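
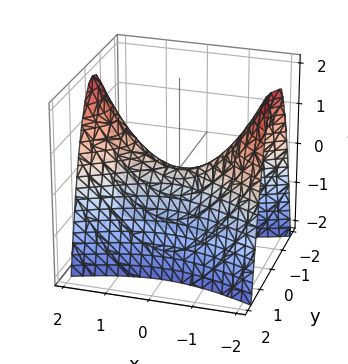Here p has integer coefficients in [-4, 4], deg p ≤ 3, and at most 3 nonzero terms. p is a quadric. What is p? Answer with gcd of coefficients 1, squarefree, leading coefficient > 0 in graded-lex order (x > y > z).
x^2 - 3*y^2 - 2*z

(a) Degree: a hyperbolic paraboloid; a quadric, so deg p = 2.
(b) Symmetries: mirror symmetry y ↦ −y ⇒ only even powers of y; the x ↦ −x reflection is a symmetry, so x appears only in even powers.
(c) Reading off the gridlines: one x-axis crossing is at x = 0; it crosses the y-axis at the gridline y = 0; it meets the z-axis at z = 0 (among the integer gridlines).
(d) These observations pin down the coefficients.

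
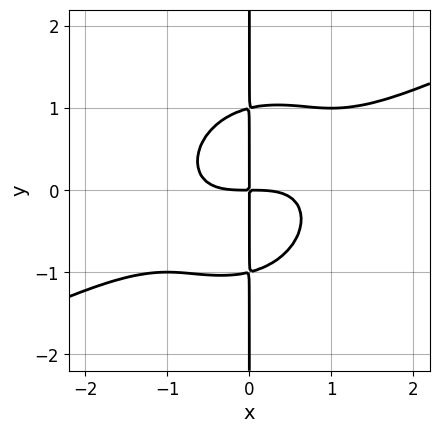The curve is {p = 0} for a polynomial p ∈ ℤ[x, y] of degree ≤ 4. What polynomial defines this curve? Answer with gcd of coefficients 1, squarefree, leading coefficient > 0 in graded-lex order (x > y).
x^4 - 2*x^3*y + x^2*y^2 - 2*x*y^3 + 2*x*y

1. deg p = 4.
2. Against the integer gridlines: the visible y-axis segment lies entirely on the curve.
3. These observations pin down the coefficients.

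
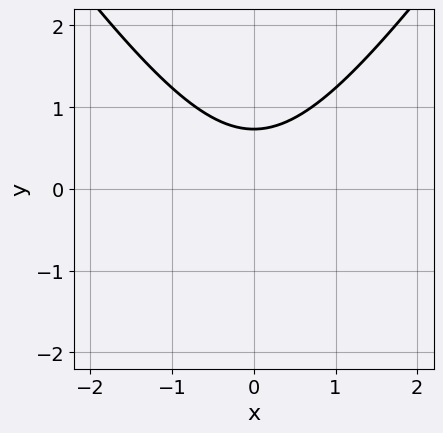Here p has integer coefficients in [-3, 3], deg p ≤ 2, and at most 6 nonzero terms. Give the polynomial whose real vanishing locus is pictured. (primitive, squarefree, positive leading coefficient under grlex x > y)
2*x^2 - y^2 - 2*y + 2

1. The degree is 2 — the shape is more complex than any degree-1 curve.
2. Symmetries: it's symmetric under x → −x, forcing even powers of x.
3. Checking where it meets the axes: no x-intercept at any integer in the box.
4. Assembling these constraints gives the stated polynomial.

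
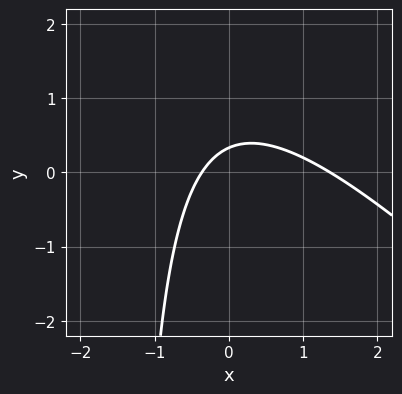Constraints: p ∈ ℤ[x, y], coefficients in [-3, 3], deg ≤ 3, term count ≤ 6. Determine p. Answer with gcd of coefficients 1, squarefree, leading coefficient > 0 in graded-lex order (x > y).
First, the degree is 2 — a generic line meets the curve in up to 2 points.
Finally, matching integer coefficients to the picture gives p.

2*x^2 + 2*x*y - 2*x + 3*y - 1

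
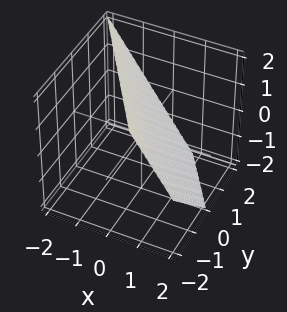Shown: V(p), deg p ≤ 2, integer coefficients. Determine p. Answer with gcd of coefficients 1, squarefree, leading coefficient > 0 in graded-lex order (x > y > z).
3*x + 2*y + 2*z - 2

(a) The degree is 1 — every cross-section is a straight line — this is a plane.
(b) From the visible intercepts: it crosses the z-axis at the gridline z = 1; one y-axis crossing is at y = 1.
(c) The integer polynomial consistent with all of this is the stated p.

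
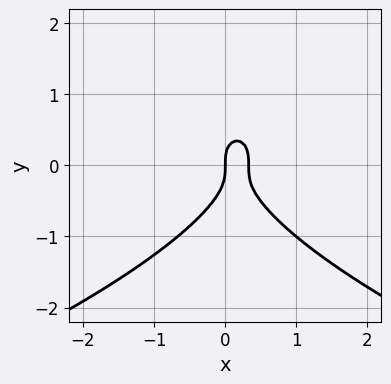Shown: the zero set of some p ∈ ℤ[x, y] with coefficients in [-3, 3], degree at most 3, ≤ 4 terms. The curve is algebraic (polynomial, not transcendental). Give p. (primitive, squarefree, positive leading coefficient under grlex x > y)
The degree is 3 — no degree-2 curve has this shape.
Checking where it meets the axes: it crosses the y-axis at the gridline y = 0; it crosses the x-axis at the gridline x = 0.
Putting this together gives p.

2*y^3 + 3*x^2 - x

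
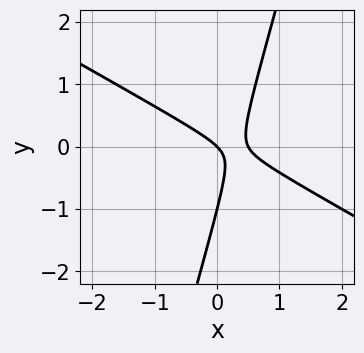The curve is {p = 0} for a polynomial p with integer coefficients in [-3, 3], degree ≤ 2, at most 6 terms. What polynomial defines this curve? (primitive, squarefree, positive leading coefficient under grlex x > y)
2*x^2 + 3*x*y - y^2 - x - y

First, the degree is 2 — no degree-1 curve has this shape.
Next, from the axis intercepts and sections: one x-axis crossing is at x = 0; among the integer gridlines, it crosses the y-axis at y ∈ {-1, 0}.
Finally, putting this together gives p.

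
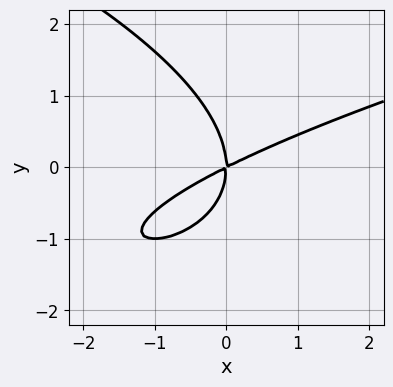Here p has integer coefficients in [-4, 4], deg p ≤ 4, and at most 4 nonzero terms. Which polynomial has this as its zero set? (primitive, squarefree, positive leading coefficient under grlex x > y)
y^3 - x^2 + 2*x*y

1. The degree is 3 — no degree-2 curve has this shape.
2. From the visible intercepts: it meets the x-axis at x = 0 (among the integer gridlines); it meets the y-axis at y = 0 (among the integer gridlines).
3. Together with the visible shape, these determine p as stated.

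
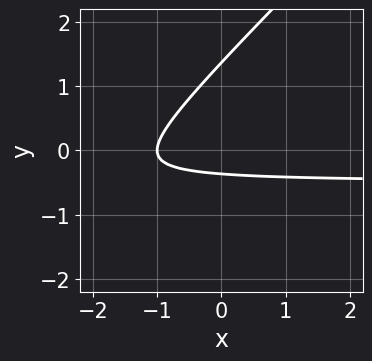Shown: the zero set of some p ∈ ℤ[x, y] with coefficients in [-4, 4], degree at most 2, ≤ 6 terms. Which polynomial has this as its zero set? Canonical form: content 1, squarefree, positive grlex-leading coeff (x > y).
(a) deg p = 2. A generic line meets the curve in up to 2 points.
(b) Against the integer gridlines: it meets the x-axis at x = -1 (among the integer gridlines).
(c) Putting this together gives p.

2*x*y - 2*y^2 + x + 2*y + 1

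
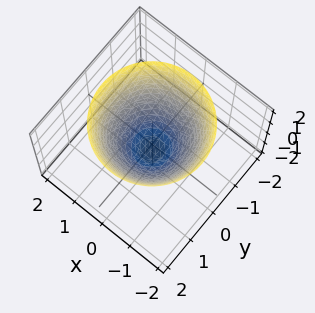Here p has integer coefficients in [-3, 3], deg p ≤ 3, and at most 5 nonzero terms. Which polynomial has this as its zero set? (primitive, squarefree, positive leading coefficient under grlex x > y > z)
3*x^2 + 3*y^2 - 3*z - 2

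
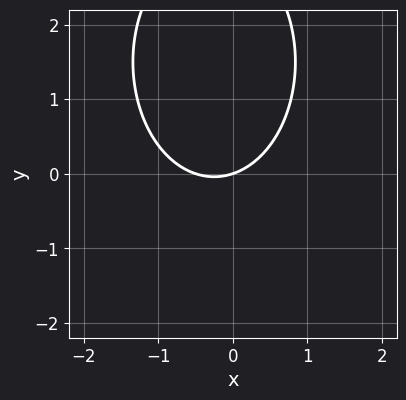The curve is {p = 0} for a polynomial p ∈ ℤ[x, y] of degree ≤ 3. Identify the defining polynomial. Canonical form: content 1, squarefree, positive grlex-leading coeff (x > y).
First, degree: a generic line meets the curve in up to 2 points, so deg p = 2.
Then, reading off the gridlines: one y-axis crossing is at y = 0; one x-axis crossing is at x = 0.
Finally, assembling these constraints gives the stated polynomial.

2*x^2 + y^2 + x - 3*y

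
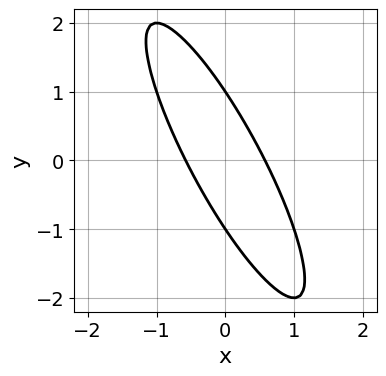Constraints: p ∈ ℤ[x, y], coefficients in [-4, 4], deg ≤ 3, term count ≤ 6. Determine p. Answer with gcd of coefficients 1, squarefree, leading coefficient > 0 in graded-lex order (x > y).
1. The degree is 2 — the shape is more complex than any degree-1 curve.
2. Reading off the gridlines: the y-axis gridline crossings are at y ∈ {-1, 1}.
3. Fitting integer coefficients to these (and the overall shape) gives p.

3*x^2 + 3*x*y + y^2 - 1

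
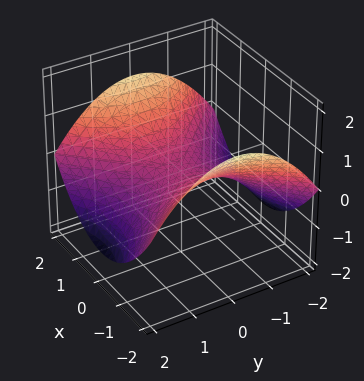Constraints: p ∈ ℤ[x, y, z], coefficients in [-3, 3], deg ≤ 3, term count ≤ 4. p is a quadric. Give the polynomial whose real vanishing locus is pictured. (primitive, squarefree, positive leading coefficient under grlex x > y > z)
x^2 - y^2 - 3*z

First, degree: a saddle surface; a quadric, so deg p = 2.
Then, symmetries: the x ↦ −x reflection is a symmetry, so x appears only in even powers; it's symmetric under y → −y, forcing even powers of y.
Next, against the integer gridlines: it meets the x-axis at x = 0 (among the integer gridlines); it meets the y-axis at y = 0 (among the integer gridlines); it crosses the z-axis at the gridline z = 0.
Finally, the integer polynomial consistent with all of this is the stated p.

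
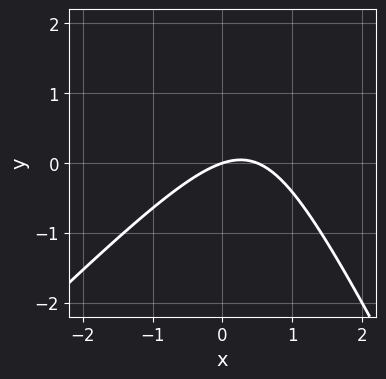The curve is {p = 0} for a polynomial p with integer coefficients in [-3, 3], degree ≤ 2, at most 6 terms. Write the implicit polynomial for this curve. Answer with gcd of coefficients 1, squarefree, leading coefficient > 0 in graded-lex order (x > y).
2*x^2 - x*y - y^2 - x + 3*y

(a) Degree: a generic line meets the curve in up to 2 points, so deg p = 2.
(b) From the visible intercepts: one y-axis crossing is at y = 0; one x-axis crossing is at x = 0.
(c) Assembling these constraints gives the stated polynomial.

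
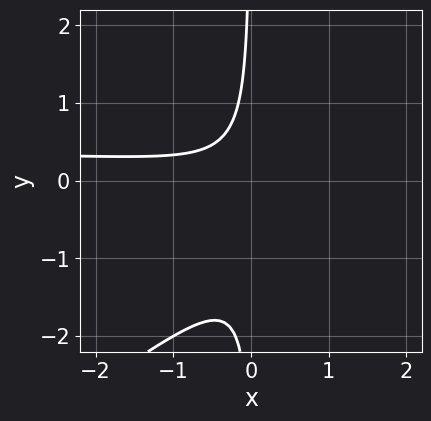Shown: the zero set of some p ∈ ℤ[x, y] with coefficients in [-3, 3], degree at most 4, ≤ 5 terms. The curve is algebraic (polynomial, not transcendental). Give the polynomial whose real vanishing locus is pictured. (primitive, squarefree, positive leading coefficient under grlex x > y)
2*x^2*y - 3*x*y^2 - x^2 - 3*x*y - 1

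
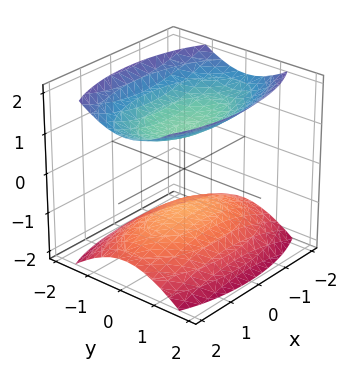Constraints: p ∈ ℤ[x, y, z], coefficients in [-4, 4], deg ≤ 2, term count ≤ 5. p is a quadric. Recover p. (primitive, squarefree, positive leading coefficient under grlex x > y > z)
1. The picture has 2 separate pieces.
2. Degree: two sheets facing apart; a quadric, so deg p = 2.
3. Symmetries: the z ↦ −z reflection is a symmetry, so z appears only in even powers; it's symmetric under x → −x, forcing even powers of x; the y ↦ −y reflection is a symmetry, so y appears only in even powers.
4. Against the integer gridlines: it misses every integer gridline on the y-axis; it misses every integer gridline on the x-axis.
5. Together with the visible shape, these determine p as stated.

x^2 + 3*y^2 - 3*z^2 + 3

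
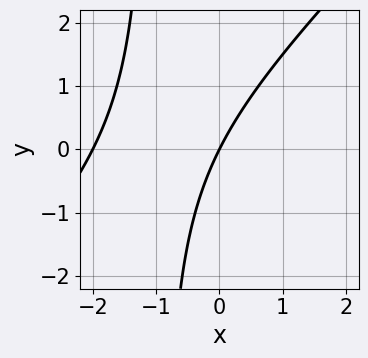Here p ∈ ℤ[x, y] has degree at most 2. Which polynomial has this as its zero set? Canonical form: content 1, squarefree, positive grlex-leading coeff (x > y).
x^2 - x*y + 2*x - y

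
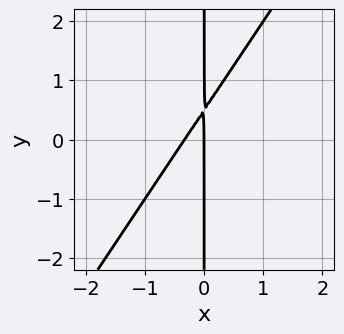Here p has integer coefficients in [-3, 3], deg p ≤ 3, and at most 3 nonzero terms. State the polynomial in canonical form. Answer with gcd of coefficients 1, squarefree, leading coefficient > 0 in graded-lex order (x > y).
3*x^2 - 2*x*y + x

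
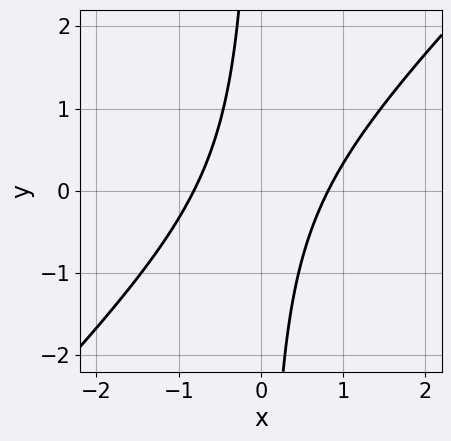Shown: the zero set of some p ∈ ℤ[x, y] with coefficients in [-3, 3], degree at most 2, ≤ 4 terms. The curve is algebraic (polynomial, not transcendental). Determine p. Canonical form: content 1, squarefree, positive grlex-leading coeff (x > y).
The degree is 2 — the shape is more complex than any degree-1 curve.
Checking where it meets the axes: no y-intercept at any integer in the box.
Putting this together gives p.

3*x^2 - 3*x*y - 2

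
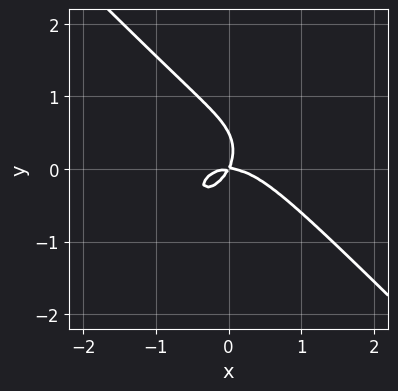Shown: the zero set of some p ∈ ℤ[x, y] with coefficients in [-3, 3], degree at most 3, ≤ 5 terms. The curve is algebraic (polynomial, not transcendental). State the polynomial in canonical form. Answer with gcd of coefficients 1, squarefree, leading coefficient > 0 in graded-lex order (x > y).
First, the degree is 3 — the shape is more complex than any degree-2 curve.
Then, against the integer gridlines: it meets the y-axis at y = 0 (among the integer gridlines); one x-axis crossing is at x = 0.
Finally, solving for integer coefficients yields p as stated.

2*x^3 + 2*y^3 + 2*x*y - y^2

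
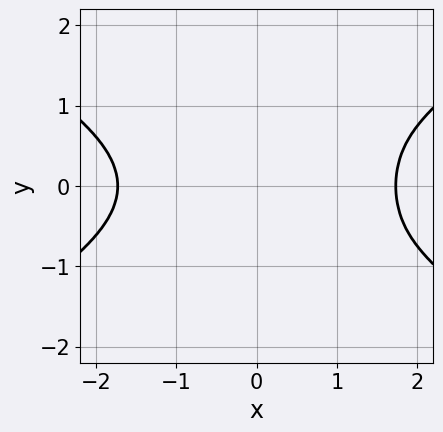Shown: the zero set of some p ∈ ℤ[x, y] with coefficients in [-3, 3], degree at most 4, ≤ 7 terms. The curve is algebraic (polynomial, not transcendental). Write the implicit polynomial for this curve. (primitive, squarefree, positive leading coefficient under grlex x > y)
x^4 - 2*x^2*y^2 - 2*y^4 + x*y^2 - 3*x^2

Degree: the shape is more complex than any degree-3 curve, so deg p = 4.
Symmetries: the y ↦ −y reflection is a symmetry, so y appears only in even powers.
Matching integer coefficients to the picture gives p.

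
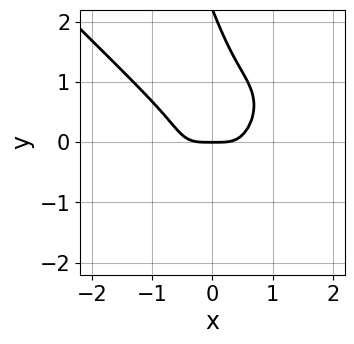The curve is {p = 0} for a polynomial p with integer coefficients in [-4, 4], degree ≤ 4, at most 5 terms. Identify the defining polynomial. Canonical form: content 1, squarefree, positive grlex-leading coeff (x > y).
1. Degree: the shape is more complex than any degree-3 curve, so deg p = 4.
2. Reading off the gridlines: one x-axis crossing is at x = 0; it meets the y-axis at y = 0 (among the integer gridlines).
3. Assembling these constraints gives the stated polynomial.

2*x^4 + 3*x*y^3 + y^4 - 2*y^3 - y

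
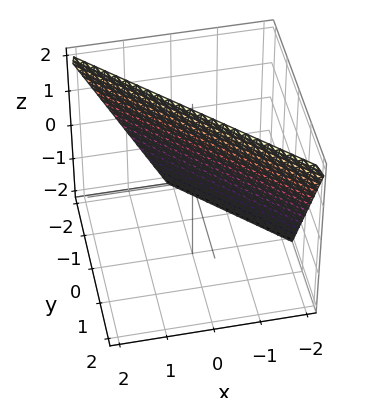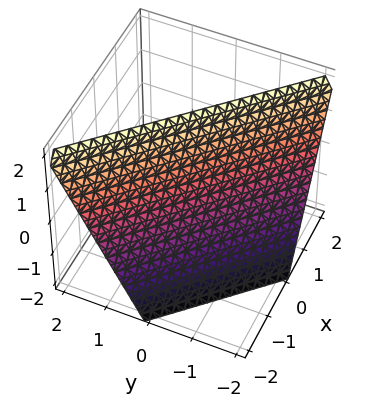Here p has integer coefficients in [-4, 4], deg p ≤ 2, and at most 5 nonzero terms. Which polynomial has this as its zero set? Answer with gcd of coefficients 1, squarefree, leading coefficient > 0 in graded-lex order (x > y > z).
(a) The degree is 1 — the surface is flat (a plane).
(b) From the axis intercepts and sections: one z-axis crossing is at z = 2; it crosses the y-axis at the gridline y = -1; one x-axis crossing is at x = -1.
(c) The integer polynomial consistent with all of this is the stated p.

2*x + 2*y - z + 2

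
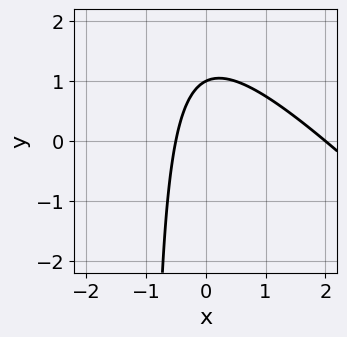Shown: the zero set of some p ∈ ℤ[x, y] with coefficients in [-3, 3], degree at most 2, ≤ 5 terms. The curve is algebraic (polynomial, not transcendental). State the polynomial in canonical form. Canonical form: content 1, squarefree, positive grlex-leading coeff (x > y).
2*x^2 + 2*x*y - 3*x + 2*y - 2

First, degree: the shape is more complex than any degree-1 curve, so deg p = 2.
Then, from the axis intercepts and sections: it meets the x-axis at x = 2 (among the integer gridlines); it meets the y-axis at y = 1 (among the integer gridlines).
Finally, the integer polynomial consistent with all of this is the stated p.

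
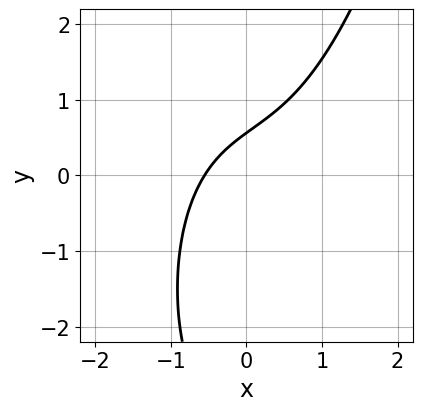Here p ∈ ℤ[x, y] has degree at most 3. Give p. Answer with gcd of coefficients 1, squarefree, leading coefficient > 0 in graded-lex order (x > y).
2*x^3 - y^2 + 3*x - 3*y + 2

The degree is 3 — the shape is more complex than any degree-2 curve.
Solving for integer coefficients yields p as stated.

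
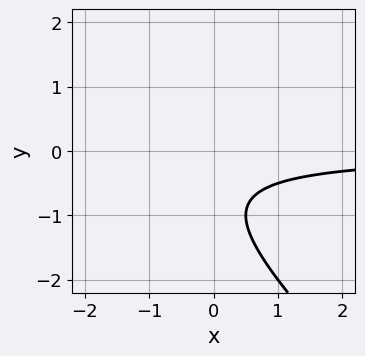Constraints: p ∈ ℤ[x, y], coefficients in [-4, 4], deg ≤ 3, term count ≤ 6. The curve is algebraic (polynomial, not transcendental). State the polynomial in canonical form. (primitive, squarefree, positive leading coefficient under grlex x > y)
The degree is 2 — a generic line meets the curve in up to 2 points.
Reading off the gridlines: the curve avoids every integer x-axis point in the box; it misses every integer gridline on the y-axis.
Together with the visible shape, these determine p as stated.

2*x*y + 2*y^2 + 3*y + 2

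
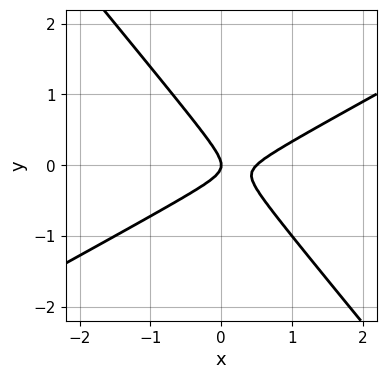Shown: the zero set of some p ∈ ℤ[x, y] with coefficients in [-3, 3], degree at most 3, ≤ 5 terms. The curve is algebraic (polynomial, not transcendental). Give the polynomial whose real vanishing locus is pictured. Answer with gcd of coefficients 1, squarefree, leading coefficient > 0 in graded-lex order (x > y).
2*x^2 - 2*x*y - 3*y^2 - x

1. Degree: the shape is more complex than any degree-1 curve, so deg p = 2.
2. Checking where it meets the axes: it crosses the x-axis at the gridline x = 0; it meets the y-axis at y = 0 (among the integer gridlines).
3. Together with the visible shape, these determine p as stated.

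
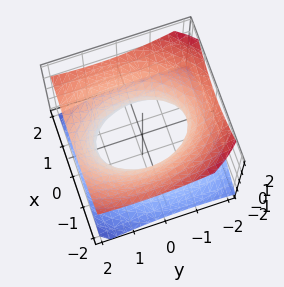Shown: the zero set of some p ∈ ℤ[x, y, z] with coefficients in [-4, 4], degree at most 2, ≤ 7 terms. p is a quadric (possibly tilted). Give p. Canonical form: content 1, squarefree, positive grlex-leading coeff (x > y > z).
(a) The degree is 2 — no degree-1 surface has this shape.
(b) From the axis intercepts and sections: the surface avoids every integer z-axis point in the box; among the integer gridlines, it crosses the x-axis at x ∈ {-1, 1}.
(c) Together with the visible shape, these determine p as stated.

2*x^2 + y^2 - y*z - 3*z^2 - 2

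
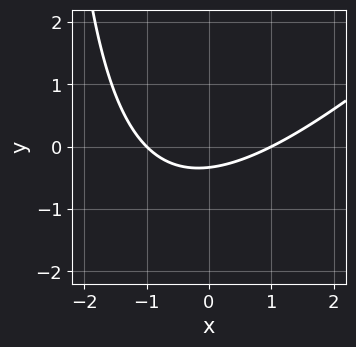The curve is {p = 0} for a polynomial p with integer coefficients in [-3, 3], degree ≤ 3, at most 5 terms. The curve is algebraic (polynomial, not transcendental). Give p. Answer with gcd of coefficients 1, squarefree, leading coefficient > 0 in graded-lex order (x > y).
The degree is 2 — no degree-1 curve has this shape.
Checking where it meets the axes: the x-axis gridline crossings are at x ∈ {-1, 1}.
Solving for integer coefficients yields p as stated.

x^2 - x*y - 3*y - 1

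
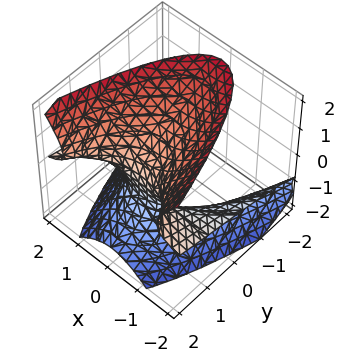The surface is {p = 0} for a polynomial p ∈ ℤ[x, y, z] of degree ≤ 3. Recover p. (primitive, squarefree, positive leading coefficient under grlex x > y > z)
3*x^2*z - y*z^2 - 2*z^3 - 3*y + 3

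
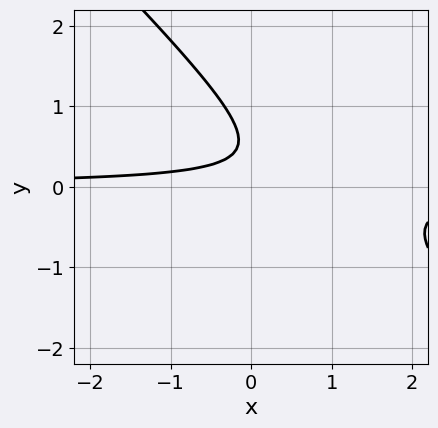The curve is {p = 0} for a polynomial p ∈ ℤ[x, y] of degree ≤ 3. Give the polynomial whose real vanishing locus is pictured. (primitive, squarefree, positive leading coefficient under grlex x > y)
First, the degree is 2 — no degree-1 curve has this shape.
Next, checking where it meets the axes: no y-intercept at any integer in the box; no x-intercept at any integer in the box.
Finally, the integer polynomial consistent with all of this is the stated p.

3*x*y + 3*y^2 - 3*y + 1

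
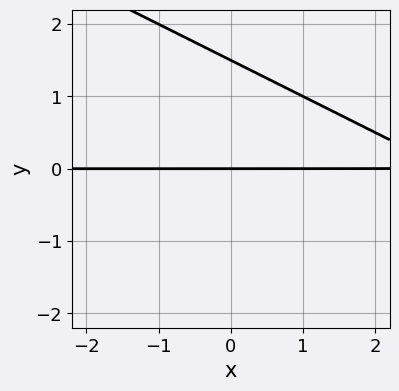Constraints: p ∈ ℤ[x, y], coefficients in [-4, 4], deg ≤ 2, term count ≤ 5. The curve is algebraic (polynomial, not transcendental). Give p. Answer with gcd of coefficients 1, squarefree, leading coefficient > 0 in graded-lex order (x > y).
x*y + 2*y^2 - 3*y

deg p = 2.
Observable constraints: every point of the x-axis in the box is on the curve; it crosses the y-axis at the gridline y = 0.
Putting this together gives p.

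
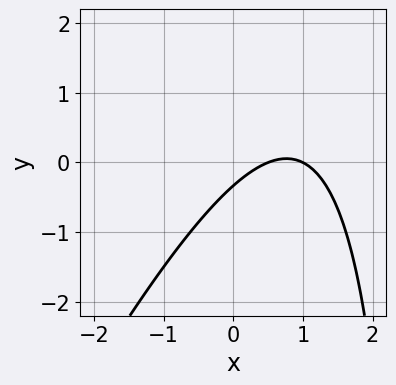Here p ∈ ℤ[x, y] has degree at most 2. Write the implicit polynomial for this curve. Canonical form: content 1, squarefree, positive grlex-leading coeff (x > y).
1. deg p = 2. A generic line meets the curve in up to 2 points.
2. Against the integer gridlines: it crosses the x-axis at the gridline x = 1.
3. Putting this together gives p.

2*x^2 - x*y - 3*x + 3*y + 1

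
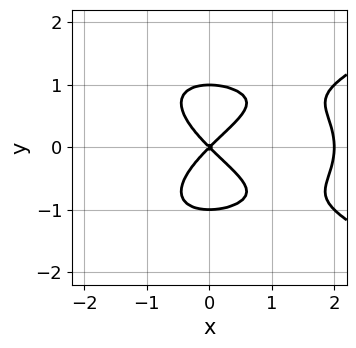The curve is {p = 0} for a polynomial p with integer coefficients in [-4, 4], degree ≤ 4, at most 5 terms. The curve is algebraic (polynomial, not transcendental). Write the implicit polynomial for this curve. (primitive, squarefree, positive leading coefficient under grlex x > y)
2*y^4 - x^3 + 2*x^2 - 2*y^2

(a) deg p = 4. A generic line meets the curve in up to 4 points.
(b) Symmetries: it's symmetric under y → −y, forcing even powers of y.
(c) Checking where it meets the axes: among the integer gridlines, it crosses the x-axis at x ∈ {0, 2}; the y-axis gridline crossings are at y ∈ {-1, 0, 1}.
(d) Solving for integer coefficients yields p as stated.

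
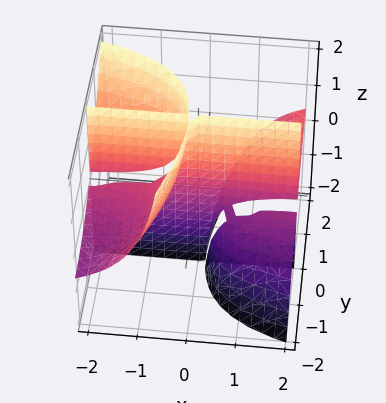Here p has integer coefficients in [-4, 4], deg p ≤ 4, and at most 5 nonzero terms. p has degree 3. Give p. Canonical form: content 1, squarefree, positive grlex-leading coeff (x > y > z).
1. The picture has 2 separate pieces. Treating them together as one polynomial.
2. Degree: no degree-2 surface has this shape, so deg p = 3.
3. Checking where it meets the axes: the visible x-axis segment lies entirely on the surface; it crosses the y-axis at the gridline y = 0; the visible z-axis segment lies entirely on the surface.
4. The integer polynomial consistent with all of this is the stated p.

2*x*y^2 - 3*x*y*z - y^3 - y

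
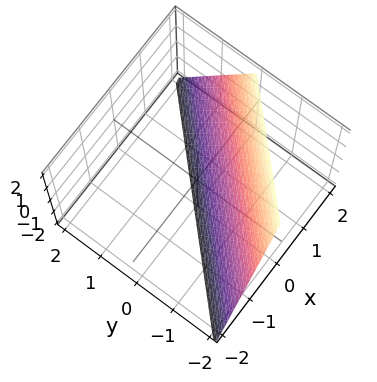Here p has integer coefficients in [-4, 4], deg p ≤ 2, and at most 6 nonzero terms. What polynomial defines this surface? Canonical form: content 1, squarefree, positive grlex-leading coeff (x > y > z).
2*x - 2*y - z - 2

(a) The degree is 1 — every cross-section is a straight line — this is a plane.
(b) From the axis intercepts and sections: one x-axis crossing is at x = 1; one y-axis crossing is at y = -1; one z-axis crossing is at z = -2.
(c) Together with the visible shape, these determine p as stated.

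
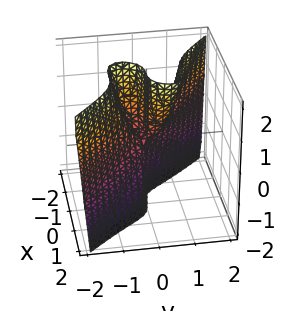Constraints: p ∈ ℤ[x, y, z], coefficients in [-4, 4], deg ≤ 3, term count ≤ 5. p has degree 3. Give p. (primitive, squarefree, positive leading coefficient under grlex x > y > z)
2*x^3 + 2*y^3 - y*z

1. The degree is 3 — a generic line meets the surface in up to 3 points.
2. Reading off the gridlines: it meets the y-axis at y = 0 (among the integer gridlines); one x-axis crossing is at x = 0; every point of the z-axis in the box is on the surface.
3. Solving for integer coefficients yields p as stated.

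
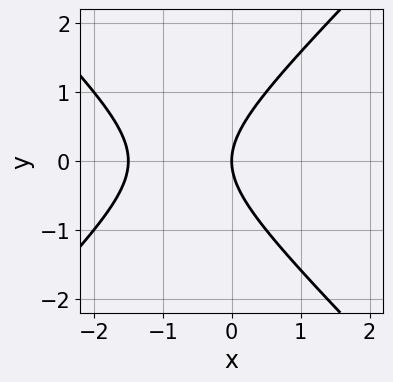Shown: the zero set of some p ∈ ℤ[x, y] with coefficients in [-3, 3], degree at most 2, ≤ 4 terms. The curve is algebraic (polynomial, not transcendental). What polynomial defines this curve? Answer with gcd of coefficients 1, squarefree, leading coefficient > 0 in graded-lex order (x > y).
2*x^2 - 2*y^2 + 3*x

Degree: a generic line meets the curve in up to 2 points, so deg p = 2.
Symmetries: mirror symmetry y ↦ −y ⇒ only even powers of y.
Observable constraints: it meets the y-axis at y = 0 (among the integer gridlines); it crosses the x-axis at the gridline x = 0.
Solving for integer coefficients yields p as stated.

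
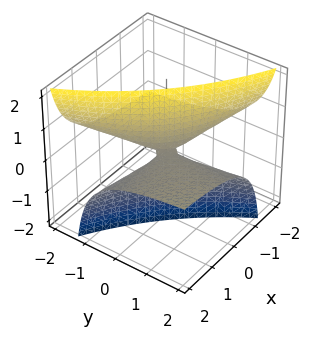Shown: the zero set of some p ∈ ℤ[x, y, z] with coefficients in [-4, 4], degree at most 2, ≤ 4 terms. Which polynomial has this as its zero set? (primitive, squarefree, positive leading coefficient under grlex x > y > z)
x*y - 3*x*z - 3*y*z + z

1. The degree is 2 — the shape is more complex than any degree-1 surface.
2. Checking where it meets the axes: every point of the x-axis in the box is on the surface; the visible y-axis segment lies entirely on the surface; it crosses the z-axis at the gridline z = 0.
3. Together with the visible shape, these determine p as stated.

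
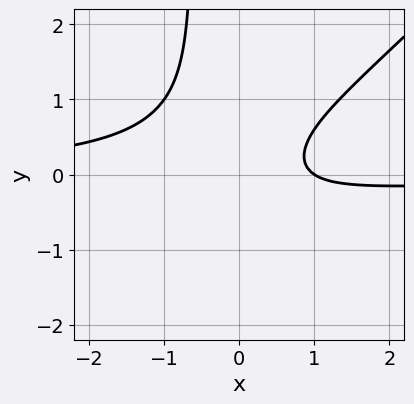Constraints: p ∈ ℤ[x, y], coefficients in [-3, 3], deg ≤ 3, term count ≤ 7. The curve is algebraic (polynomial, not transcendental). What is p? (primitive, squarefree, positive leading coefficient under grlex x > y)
3*x^2*y - 3*x*y^2 - 2*y^2 + 2*x - 2

First, degree: a generic line meets the curve in up to 3 points, so deg p = 3.
Then, from the axis intercepts and sections: it misses every integer gridline on the y-axis; one x-axis crossing is at x = 1.
Finally, solving for integer coefficients yields p as stated.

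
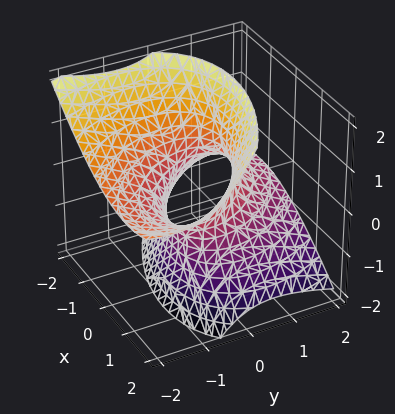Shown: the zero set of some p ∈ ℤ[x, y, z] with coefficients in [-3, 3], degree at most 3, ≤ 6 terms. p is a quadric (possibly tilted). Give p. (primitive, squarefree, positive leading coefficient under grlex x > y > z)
x^2 + x*y + y^2 + 2*y*z - z^2 - 1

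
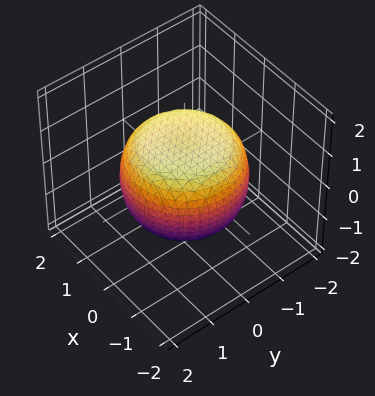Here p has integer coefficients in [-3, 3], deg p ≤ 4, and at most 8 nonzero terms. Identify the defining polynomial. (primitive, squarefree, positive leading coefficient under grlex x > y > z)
x^4 + 2*x^2*y^2 + y^4 - x^2 - y^2 + 2*z^2 - 2

(a) deg p = 4. The shape is more complex than any degree-3 surface.
(b) Symmetries: rotational symmetry about the z-axis ⇒ p depends on x, y only through x² + y².
(c) Against the integer gridlines: among the integer gridlines, it crosses the z-axis at z ∈ {-1, 1}; a circular section at z = 0 has radius between 1 and 2.
(d) Putting this together gives p.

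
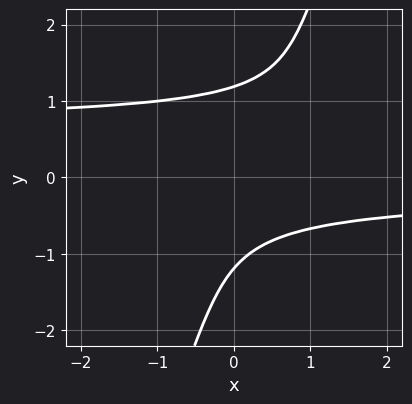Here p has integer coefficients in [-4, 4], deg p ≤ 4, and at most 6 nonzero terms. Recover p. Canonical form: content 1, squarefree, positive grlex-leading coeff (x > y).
3*x*y^3 - y^4 - 2*x*y^2 + 2

deg p = 4. No degree-3 curve has this shape.
From the visible intercepts: the curve avoids every integer x-axis point in the box.
Solving for integer coefficients yields p as stated.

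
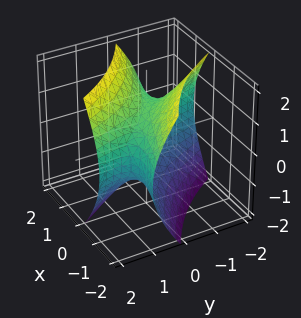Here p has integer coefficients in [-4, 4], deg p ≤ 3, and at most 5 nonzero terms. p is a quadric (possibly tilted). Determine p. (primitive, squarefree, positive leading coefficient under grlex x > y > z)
First, the degree is 2 — the shape is more complex than any degree-1 surface.
Then, from the visible intercepts: the z-axis gridline crossings are at z ∈ {-1, 1}; it misses every integer gridline on the y-axis.
Finally, assembling these constraints gives the stated polynomial.

x^2 + 3*x*y + y^2 - z^2 + 1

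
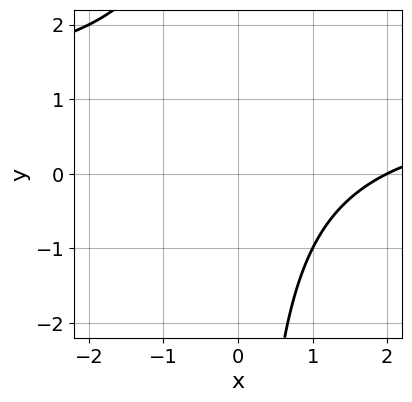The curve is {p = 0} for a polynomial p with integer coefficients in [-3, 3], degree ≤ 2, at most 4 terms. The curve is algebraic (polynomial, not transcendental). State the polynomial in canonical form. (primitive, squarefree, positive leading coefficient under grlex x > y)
x*y - x + 2

1. Degree: a generic line meets the curve in up to 2 points, so deg p = 2.
2. Reading off the gridlines: it meets the x-axis at x = 2 (among the integer gridlines); the curve avoids every integer y-axis point in the box.
3. Putting this together gives p.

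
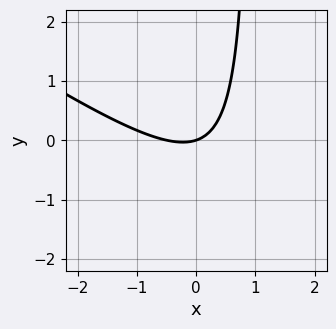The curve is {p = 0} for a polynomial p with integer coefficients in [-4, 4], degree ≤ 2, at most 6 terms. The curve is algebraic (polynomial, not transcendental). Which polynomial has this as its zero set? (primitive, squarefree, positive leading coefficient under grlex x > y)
2*x^2 + 3*x*y + x - 3*y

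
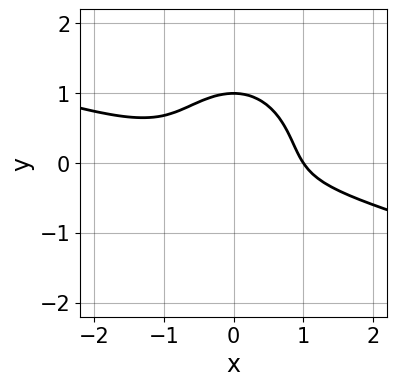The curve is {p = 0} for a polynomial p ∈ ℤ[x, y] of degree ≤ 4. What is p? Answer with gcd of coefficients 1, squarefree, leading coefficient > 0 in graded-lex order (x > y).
x^3 + 3*x^2*y + 2*y^3 - y - 1

1. deg p = 3. A generic line meets the curve in up to 3 points.
2. Against the integer gridlines: it meets the y-axis at y = 1 (among the integer gridlines); it crosses the x-axis at the gridline x = 1.
3. Solving for integer coefficients yields p as stated.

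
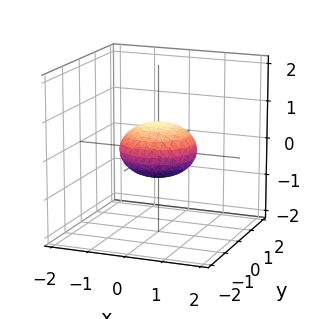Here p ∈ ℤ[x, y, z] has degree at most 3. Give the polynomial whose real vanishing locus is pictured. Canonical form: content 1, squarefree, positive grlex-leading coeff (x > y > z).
x^2 + y^2 + 2*z^2 - 1

1. Degree: bounded and convex; a quadric, so deg p = 2.
2. Symmetries: it's symmetric under z → −z, forcing even powers of z; rotational symmetry about the z-axis ⇒ p depends on x, y only through x² + y².
3. From the visible intercepts: among the integer gridlines, it crosses the y-axis at y ∈ {-1, 1}; the x-axis gridline crossings are at x ∈ {-1, 1}.
4. Solving for integer coefficients yields p as stated.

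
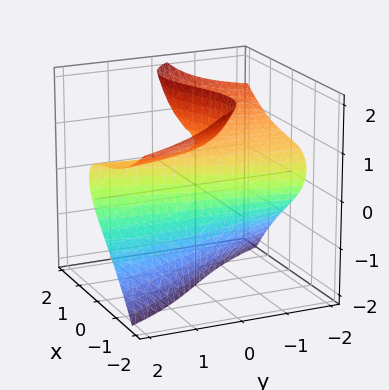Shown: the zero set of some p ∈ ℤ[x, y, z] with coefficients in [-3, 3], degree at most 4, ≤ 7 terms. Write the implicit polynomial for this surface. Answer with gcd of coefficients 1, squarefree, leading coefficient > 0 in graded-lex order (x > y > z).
(a) deg p = 3. No degree-2 surface has this shape.
(b) Observable constraints: one x-axis crossing is at x = 0; every point of the z-axis in the box is on the surface; it crosses the y-axis at the gridline y = 0.
(c) Together with the visible shape, these determine p as stated.

x^3 + 2*y*z^2 - 3*x*z + 3*x - y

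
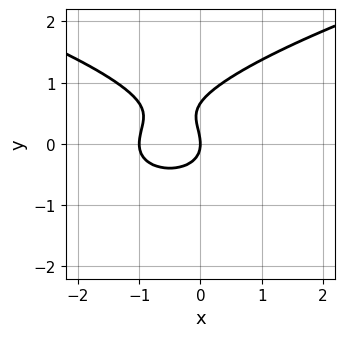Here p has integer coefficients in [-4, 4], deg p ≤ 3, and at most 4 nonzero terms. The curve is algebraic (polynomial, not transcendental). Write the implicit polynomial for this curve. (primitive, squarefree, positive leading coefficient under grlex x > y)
(a) Degree: no degree-2 curve has this shape, so deg p = 3.
(b) From the visible intercepts: it crosses the y-axis at the gridline y = 0; among the integer gridlines, it crosses the x-axis at x ∈ {-1, 0}.
(c) The integer polynomial consistent with all of this is the stated p.

3*y^3 - 2*x^2 - 2*y^2 - 2*x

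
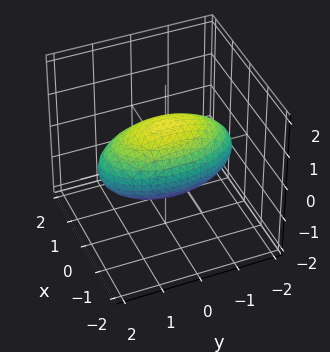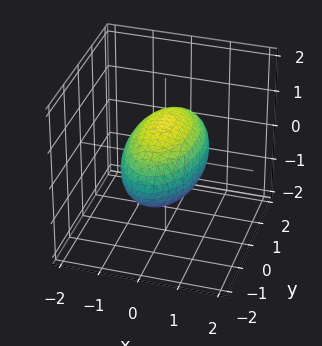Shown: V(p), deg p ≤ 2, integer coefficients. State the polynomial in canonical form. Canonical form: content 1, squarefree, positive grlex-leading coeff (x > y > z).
1. deg p = 2.
2. Symmetries: mirror symmetry y ↦ −y ⇒ only even powers of y; it's symmetric under z → −z, forcing even powers of z; mirror symmetry x ↦ −x ⇒ only even powers of x.
3. From the visible intercepts: among the integer gridlines, it crosses the z-axis at z ∈ {-1, 1}; the x-axis gridline crossings are at x ∈ {-1, 1}.
4. Together with the visible shape, these determine p as stated.

3*x^2 + y^2 + 3*z^2 - 3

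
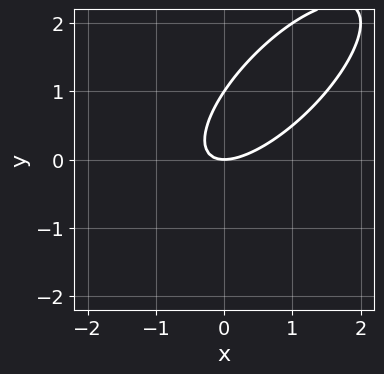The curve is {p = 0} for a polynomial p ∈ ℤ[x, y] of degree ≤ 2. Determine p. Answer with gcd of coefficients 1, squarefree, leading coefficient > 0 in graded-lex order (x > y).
First, deg p = 2. A generic line meets the curve in up to 2 points.
Then, observable constraints: it meets the x-axis at x = 0 (among the integer gridlines); among the integer gridlines, it crosses the y-axis at y ∈ {0, 1}.
Finally, fitting integer coefficients to these (and the overall shape) gives p.

2*x^2 - 3*x*y + 2*y^2 - 2*y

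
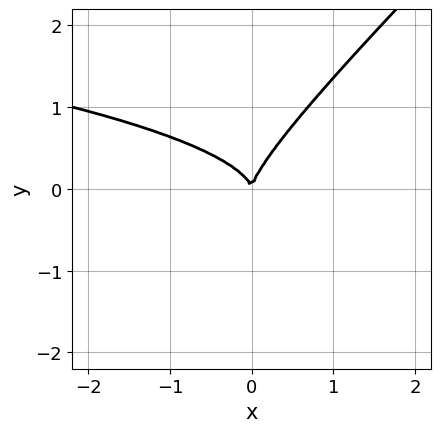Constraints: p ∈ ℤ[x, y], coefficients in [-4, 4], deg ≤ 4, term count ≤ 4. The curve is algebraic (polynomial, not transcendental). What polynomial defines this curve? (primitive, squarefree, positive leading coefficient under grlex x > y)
3*x*y^2 - 3*y^3 + 2*x^2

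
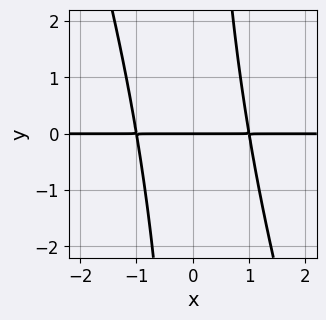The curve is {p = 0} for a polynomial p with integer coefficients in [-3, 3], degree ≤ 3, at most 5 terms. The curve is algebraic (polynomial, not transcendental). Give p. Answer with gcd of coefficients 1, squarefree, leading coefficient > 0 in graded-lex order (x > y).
3*x^2*y + x*y^2 - 3*y

(a) Degree: no degree-2 curve has this shape, so deg p = 3.
(b) Checking where it meets the axes: every point of the x-axis in the box is on the curve; it crosses the y-axis at the gridline y = 0.
(c) The integer polynomial consistent with all of this is the stated p.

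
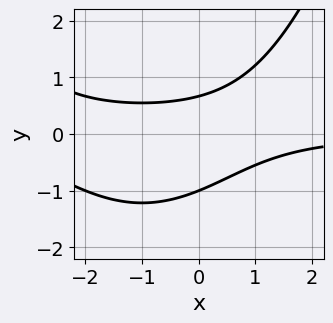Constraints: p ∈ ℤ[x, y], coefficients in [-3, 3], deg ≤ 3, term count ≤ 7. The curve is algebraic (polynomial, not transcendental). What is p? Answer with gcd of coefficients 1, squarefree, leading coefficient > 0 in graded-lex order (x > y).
x^2*y + 2*x*y - 3*y^2 - y + 2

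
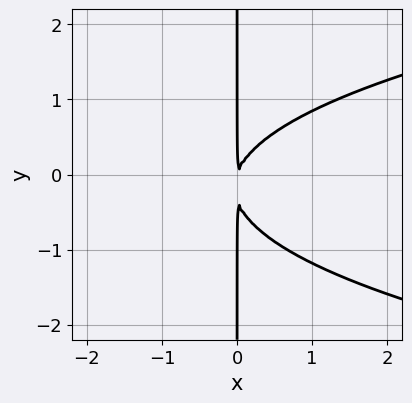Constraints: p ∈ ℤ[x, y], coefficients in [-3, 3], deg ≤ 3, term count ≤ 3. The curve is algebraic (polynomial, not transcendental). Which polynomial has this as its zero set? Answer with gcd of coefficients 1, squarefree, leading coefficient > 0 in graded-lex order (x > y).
Degree: the shape is more complex than any degree-2 curve, so deg p = 3.
Observable constraints: every point of the y-axis in the box is on the curve.
These observations pin down the coefficients.

3*x*y^2 - 3*x^2 + x*y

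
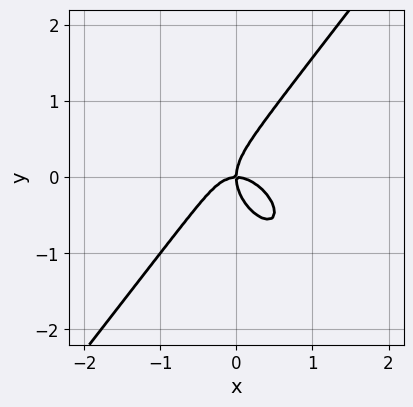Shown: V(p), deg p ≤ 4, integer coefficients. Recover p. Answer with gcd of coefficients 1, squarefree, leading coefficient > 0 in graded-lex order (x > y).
3*x^3 + x^2*y - 2*y^3 + 2*x*y

1. The degree is 3 — the shape is more complex than any degree-2 curve.
2. Checking where it meets the axes: one y-axis crossing is at y = 0; it meets the x-axis at x = 0 (among the integer gridlines).
3. These observations pin down the coefficients.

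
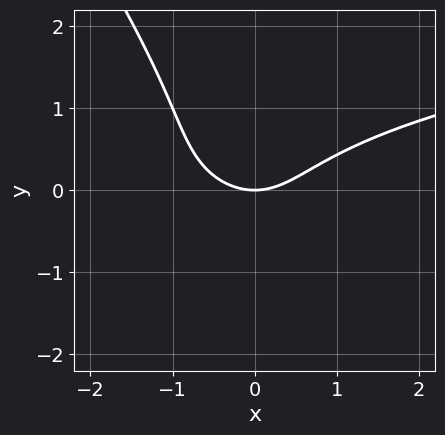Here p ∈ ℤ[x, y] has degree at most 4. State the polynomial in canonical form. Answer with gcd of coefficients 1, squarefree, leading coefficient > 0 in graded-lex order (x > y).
3*x*y^2 + 2*y^3 - 2*x^2 + 3*y

(a) Degree: the shape is more complex than any degree-2 curve, so deg p = 3.
(b) From the axis intercepts and sections: it crosses the y-axis at the gridline y = 0; one x-axis crossing is at x = 0.
(c) Fitting integer coefficients to these (and the overall shape) gives p.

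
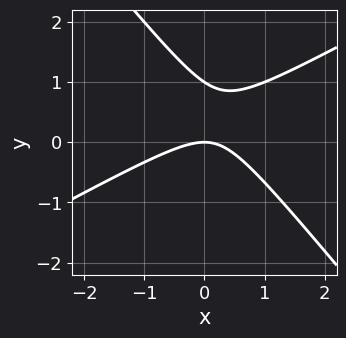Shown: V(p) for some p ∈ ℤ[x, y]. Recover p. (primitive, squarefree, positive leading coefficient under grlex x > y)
(a) Degree: the shape is more complex than any degree-1 curve, so deg p = 2.
(b) From the axis intercepts and sections: among the integer gridlines, it crosses the y-axis at y ∈ {0, 1}; it crosses the x-axis at the gridline x = 0.
(c) These observations pin down the coefficients.

2*x^2 - 2*x*y - 3*y^2 + 3*y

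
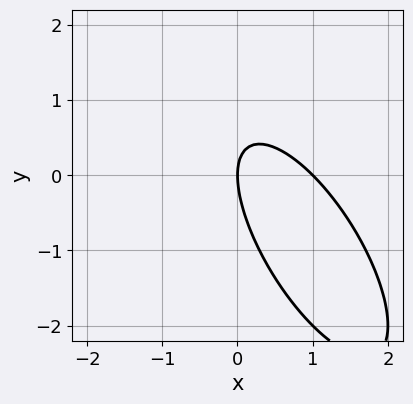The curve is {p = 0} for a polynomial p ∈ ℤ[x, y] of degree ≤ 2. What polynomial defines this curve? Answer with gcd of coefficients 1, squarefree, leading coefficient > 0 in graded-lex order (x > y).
2*x^2 + 2*x*y + y^2 - 2*x

1. The degree is 2 — no degree-1 curve has this shape.
2. From the axis intercepts and sections: it crosses the y-axis at the gridline y = 0; the x-axis gridline crossings are at x ∈ {0, 1}.
3. Together with the visible shape, these determine p as stated.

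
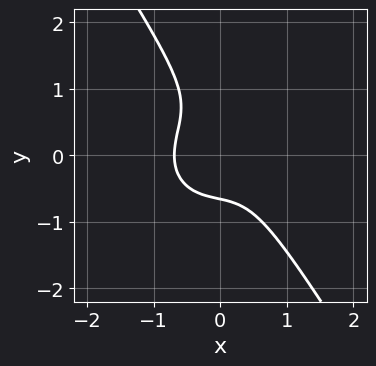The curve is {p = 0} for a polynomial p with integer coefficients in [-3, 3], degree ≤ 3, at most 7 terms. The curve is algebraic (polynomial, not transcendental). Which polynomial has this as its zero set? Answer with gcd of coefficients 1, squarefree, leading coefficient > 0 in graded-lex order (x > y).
1. The degree is 3 — no degree-2 curve has this shape.
2. Matching integer coefficients to the picture gives p.

3*x^3 + 2*x*y^2 + 2*y^3 - y^2 + 1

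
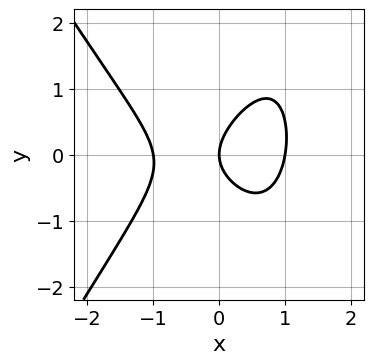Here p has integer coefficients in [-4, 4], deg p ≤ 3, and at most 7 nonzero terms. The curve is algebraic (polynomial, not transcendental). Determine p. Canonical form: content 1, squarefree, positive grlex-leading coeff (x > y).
1. deg p = 3. No degree-2 curve has this shape.
2. Reading off the gridlines: the x-axis gridline crossings are at x ∈ {-1, 0, 1}; one y-axis crossing is at y = 0.
3. Matching integer coefficients to the picture gives p.

3*x^3 - x*y^2 - x*y + 3*y^2 - 3*x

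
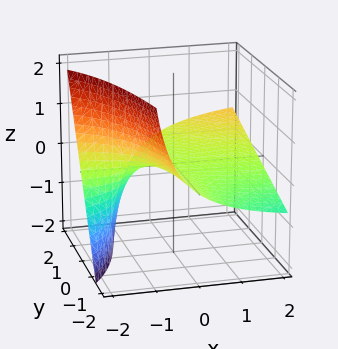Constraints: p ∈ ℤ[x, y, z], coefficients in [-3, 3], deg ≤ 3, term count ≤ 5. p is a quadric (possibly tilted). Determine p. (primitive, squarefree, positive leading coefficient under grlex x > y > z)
x*y - 2*x*z - 3*z

First, deg p = 2.
Next, reading off the gridlines: it meets the z-axis at z = 0 (among the integer gridlines); the visible x-axis segment lies entirely on the surface; every point of the y-axis in the box is on the surface.
Finally, together with the visible shape, these determine p as stated.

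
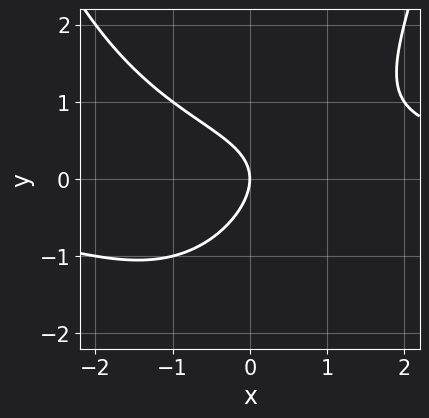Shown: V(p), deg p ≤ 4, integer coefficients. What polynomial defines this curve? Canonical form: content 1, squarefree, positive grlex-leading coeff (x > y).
(a) Degree: the shape is more complex than any degree-2 curve, so deg p = 3.
(b) Checking where it meets the axes: it crosses the x-axis at the gridline x = 0; it crosses the y-axis at the gridline y = 0.
(c) Together with the visible shape, these determine p as stated.

x^2*y + x*y - 2*y^2 - 2*x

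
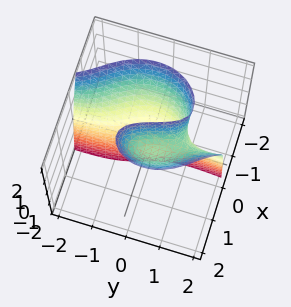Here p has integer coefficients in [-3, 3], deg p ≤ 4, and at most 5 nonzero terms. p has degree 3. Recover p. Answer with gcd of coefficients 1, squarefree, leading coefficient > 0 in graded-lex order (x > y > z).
Degree: the shape is more complex than any degree-2 surface, so deg p = 3.
From the visible intercepts: no z-intercept at any integer in the box; it misses every integer gridline on the y-axis.
Assembling these constraints gives the stated polynomial.

3*x^3 + 3*x*y^2 - 3*x*z - y*z + 1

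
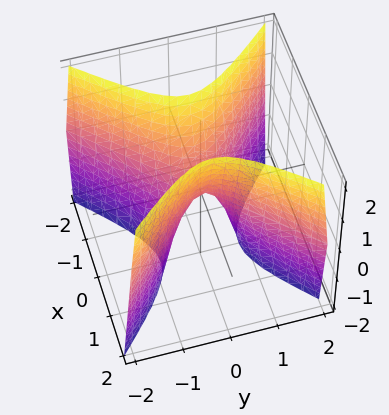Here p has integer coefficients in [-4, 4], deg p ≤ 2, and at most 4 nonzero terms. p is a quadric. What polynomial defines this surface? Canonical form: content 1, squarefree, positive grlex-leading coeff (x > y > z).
3*x^2 - 3*y^2 - z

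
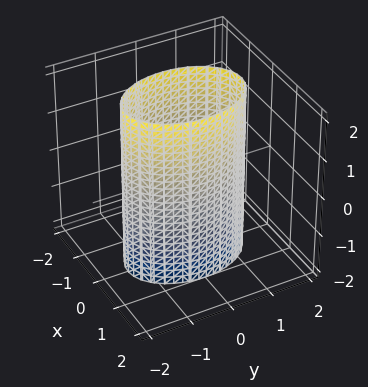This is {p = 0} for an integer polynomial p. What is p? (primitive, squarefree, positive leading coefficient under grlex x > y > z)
(a) The degree is 2 — a cylinder; a quadric.
(b) Symmetries: it's symmetric under z → −z, forcing even powers of z; mirror symmetry x ↦ −x ⇒ only even powers of x; mirror symmetry y ↦ −y ⇒ only even powers of y.
(c) From the axis intercepts and sections: among the integer gridlines, it crosses the x-axis at x ∈ {-1, 1}; the surface avoids every integer z-axis point in the box.
(d) Fitting integer coefficients to these (and the overall shape) gives p.

2*x^2 + y^2 - 2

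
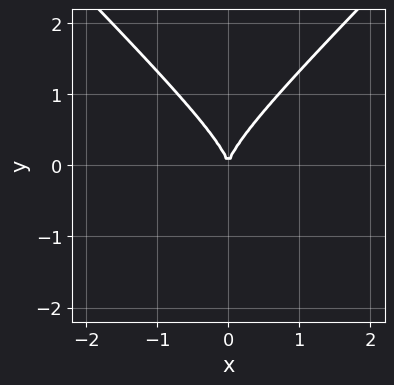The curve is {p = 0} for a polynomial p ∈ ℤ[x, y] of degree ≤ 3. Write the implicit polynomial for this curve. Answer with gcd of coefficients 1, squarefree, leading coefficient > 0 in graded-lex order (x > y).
x^2*y - y^3 + x^2

1. deg p = 3. No degree-2 curve has this shape.
2. Symmetries: mirror symmetry x ↦ −x ⇒ only even powers of x.
3. From the axis intercepts and sections: one x-axis crossing is at x = 0; it meets the y-axis at y = 0 (among the integer gridlines).
4. These observations pin down the coefficients.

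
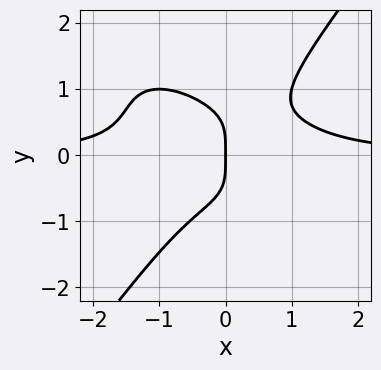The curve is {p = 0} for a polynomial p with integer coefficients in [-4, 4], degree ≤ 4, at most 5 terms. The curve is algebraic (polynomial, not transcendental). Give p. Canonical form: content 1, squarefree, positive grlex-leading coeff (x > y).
(a) Degree: a generic line meets the curve in up to 4 points, so deg p = 4.
(b) From the visible intercepts: it meets the y-axis at y = 0 (among the integer gridlines); it crosses the x-axis at the gridline x = 0.
(c) Assembling these constraints gives the stated polynomial.

x^3*y + x^2*y^2 - y^4 - x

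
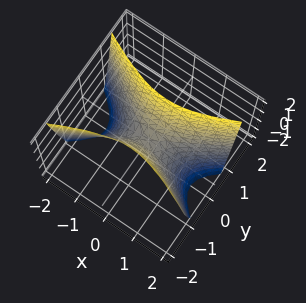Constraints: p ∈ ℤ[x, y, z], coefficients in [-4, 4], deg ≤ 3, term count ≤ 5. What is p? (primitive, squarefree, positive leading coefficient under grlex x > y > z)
The degree is 2 — a hyperbolic paraboloid; a quadric.
Symmetries: it's symmetric under x → −x, forcing even powers of x; it's symmetric under y → −y, forcing even powers of y.
Against the integer gridlines: it crosses the z-axis at the gridline z = 0; it meets the y-axis at y = 0 (among the integer gridlines); it crosses the x-axis at the gridline x = 0.
Fitting integer coefficients to these (and the overall shape) gives p.

x^2 - 3*y^2 + z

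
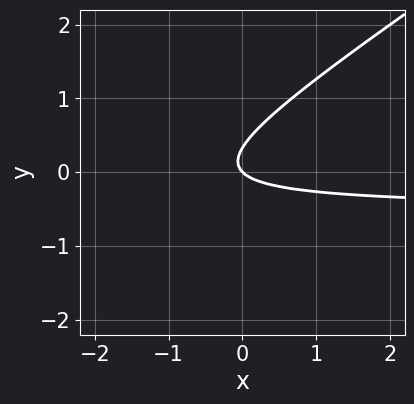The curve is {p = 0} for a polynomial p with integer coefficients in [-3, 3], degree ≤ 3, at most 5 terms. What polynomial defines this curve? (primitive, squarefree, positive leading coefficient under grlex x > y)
2*x*y - 3*y^2 + x + y

First, deg p = 2. A generic line meets the curve in up to 2 points.
Next, reading off the gridlines: it crosses the y-axis at the gridline y = 0; it meets the x-axis at x = 0 (among the integer gridlines).
Finally, together with the visible shape, these determine p as stated.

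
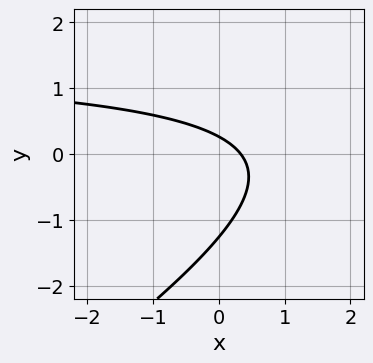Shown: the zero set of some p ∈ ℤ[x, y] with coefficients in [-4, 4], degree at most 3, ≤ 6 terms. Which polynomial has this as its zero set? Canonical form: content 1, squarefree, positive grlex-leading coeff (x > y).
First, degree: the shape is more complex than any degree-1 curve, so deg p = 2.
Finally, solving for integer coefficients yields p as stated.

2*x*y - 3*y^2 - 3*x - 3*y + 1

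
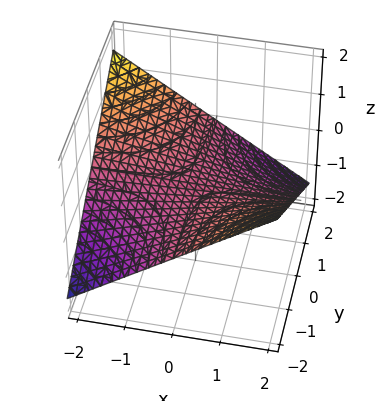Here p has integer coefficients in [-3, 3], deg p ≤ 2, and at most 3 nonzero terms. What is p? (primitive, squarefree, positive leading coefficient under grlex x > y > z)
(a) The degree is 2 — a saddle surface; a quadric.
(b) Observable constraints: every point of the y-axis in the box is on the surface; every point of the x-axis in the box is on the surface; it meets the z-axis at z = 0 (among the integer gridlines).
(c) Together with the visible shape, these determine p as stated.

x*y + 3*z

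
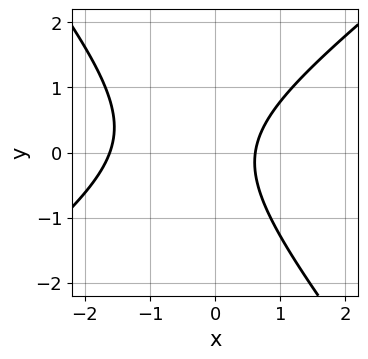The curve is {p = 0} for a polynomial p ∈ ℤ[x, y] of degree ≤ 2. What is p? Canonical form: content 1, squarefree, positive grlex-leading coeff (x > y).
2*x^2 - x*y - 2*y^2 + 2*x - 2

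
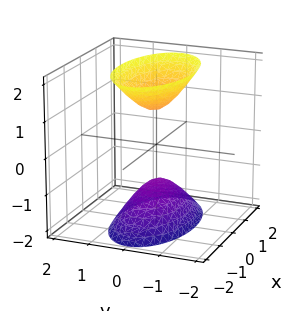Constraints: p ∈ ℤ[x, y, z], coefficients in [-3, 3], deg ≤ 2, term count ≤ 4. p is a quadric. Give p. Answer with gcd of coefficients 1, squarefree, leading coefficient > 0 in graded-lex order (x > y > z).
x^2 + 3*y^2 - z^2 + 1

(a) I count 2 distinct pieces.
(b) Degree: two separate bowl-shaped sheets opening away from each other; a quadric, so deg p = 2.
(c) Symmetries: it's symmetric under z → −z, forcing even powers of z; it's symmetric under x → −x, forcing even powers of x; it's symmetric under y → −y, forcing even powers of y.
(d) From the visible intercepts: the z-axis gridline crossings are at z ∈ {-1, 1}; the surface avoids every integer x-axis point in the box; no y-intercept at any integer in the box.
(e) Solving for integer coefficients yields p as stated.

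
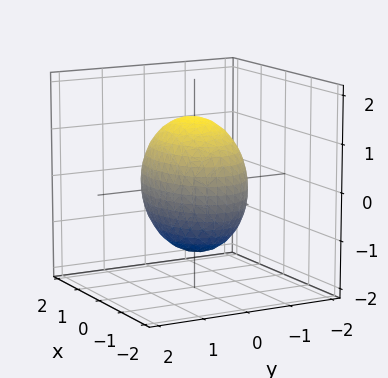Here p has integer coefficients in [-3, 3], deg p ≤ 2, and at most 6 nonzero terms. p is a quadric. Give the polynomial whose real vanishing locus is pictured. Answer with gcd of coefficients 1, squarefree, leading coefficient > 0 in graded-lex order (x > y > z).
First, deg p = 2. Bounded and convex; a quadric.
Next, symmetries: it's symmetric under z → −z, forcing even powers of z; it's symmetric under y → −y, forcing even powers of y; mirror symmetry x ↦ −x ⇒ only even powers of x.
Then, checking where it meets the axes: the y-axis gridline crossings are at y ∈ {-1, 1}.
Finally, these observations pin down the coefficients.

x^2 + 2*y^2 + z^2 - 2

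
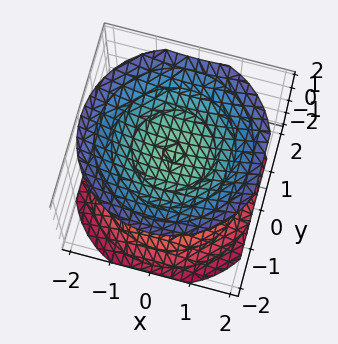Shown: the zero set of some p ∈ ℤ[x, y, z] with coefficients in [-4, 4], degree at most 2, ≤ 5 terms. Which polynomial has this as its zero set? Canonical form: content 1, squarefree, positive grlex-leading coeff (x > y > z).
2*x^2 + 2*y^2 - 3*z^2 + 3

First, the picture has 2 separate pieces.
Then, deg p = 2.
Next, symmetries: rotational symmetry about the z-axis ⇒ p depends on x, y only through x² + y².
Next, against the integer gridlines: the z-axis gridline crossings are at z ∈ {-1, 1}; it misses every integer gridline on the y-axis.
Finally, these observations pin down the coefficients.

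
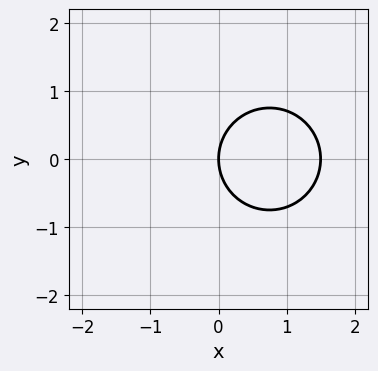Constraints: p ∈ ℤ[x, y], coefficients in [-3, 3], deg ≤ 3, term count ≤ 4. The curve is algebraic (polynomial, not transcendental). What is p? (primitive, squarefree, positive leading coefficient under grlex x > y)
1. deg p = 2. A generic line meets the curve in up to 2 points.
2. Symmetries: the y ↦ −y reflection is a symmetry, so y appears only in even powers.
3. Reading off the gridlines: it meets the y-axis at y = 0 (among the integer gridlines); it crosses the x-axis at the gridline x = 0.
4. Assembling these constraints gives the stated polynomial.

2*x^2 + 2*y^2 - 3*x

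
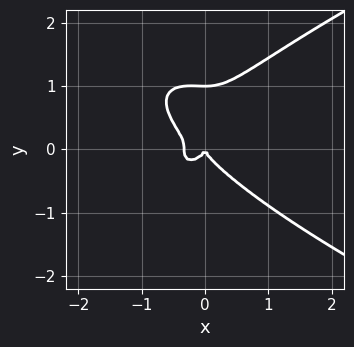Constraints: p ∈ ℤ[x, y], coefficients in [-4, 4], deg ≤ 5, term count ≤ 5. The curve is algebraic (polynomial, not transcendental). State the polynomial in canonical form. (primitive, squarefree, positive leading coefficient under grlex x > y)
3*y^4 - 3*x^3 - 3*y^3 - x^2

(a) The degree is 4 — no degree-3 curve has this shape.
(b) From the visible intercepts: it meets the x-axis at x = 0 (among the integer gridlines); among the integer gridlines, it crosses the y-axis at y ∈ {0, 1}.
(c) Assembling these constraints gives the stated polynomial.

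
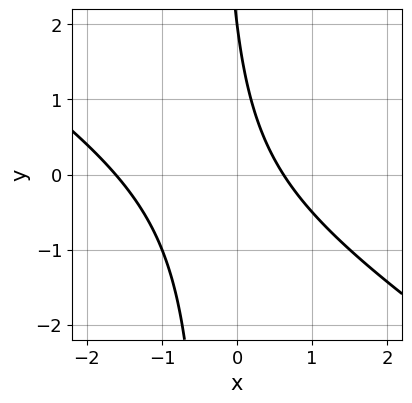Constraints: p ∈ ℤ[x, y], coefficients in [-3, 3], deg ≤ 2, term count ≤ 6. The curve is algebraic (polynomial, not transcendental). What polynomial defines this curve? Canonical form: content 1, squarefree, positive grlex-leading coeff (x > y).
2*x^2 + 3*x*y + 2*x + y - 2

(a) Degree: a generic line meets the curve in up to 2 points, so deg p = 2.
(b) From the visible intercepts: it meets the y-axis at y = 2 (among the integer gridlines).
(c) Assembling these constraints gives the stated polynomial.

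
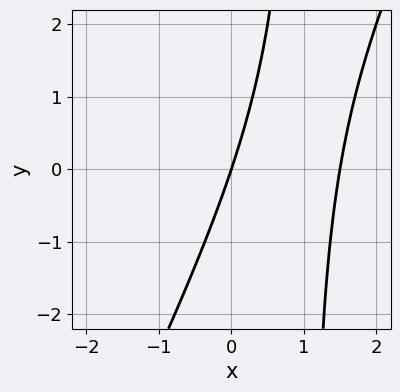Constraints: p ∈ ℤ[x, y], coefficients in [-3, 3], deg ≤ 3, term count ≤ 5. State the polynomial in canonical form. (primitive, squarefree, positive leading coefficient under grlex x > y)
2*x^2 - x*y - 3*x + y

Degree: no degree-1 curve has this shape, so deg p = 2.
From the axis intercepts and sections: it crosses the y-axis at the gridline y = 0; one x-axis crossing is at x = 0.
Assembling these constraints gives the stated polynomial.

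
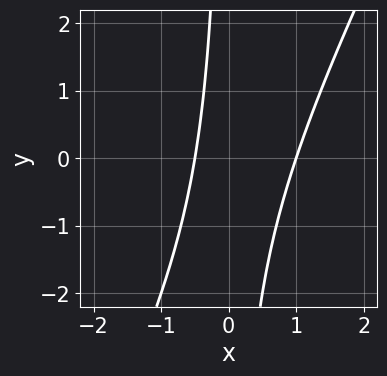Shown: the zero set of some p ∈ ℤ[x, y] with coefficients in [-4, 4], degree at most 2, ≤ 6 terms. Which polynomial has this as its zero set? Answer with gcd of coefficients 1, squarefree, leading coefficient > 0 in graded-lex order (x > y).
2*x^2 - x*y - x - 1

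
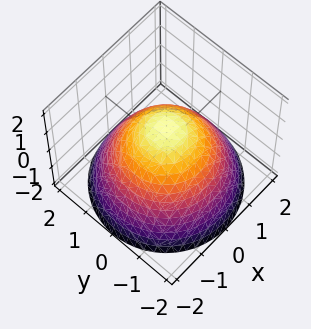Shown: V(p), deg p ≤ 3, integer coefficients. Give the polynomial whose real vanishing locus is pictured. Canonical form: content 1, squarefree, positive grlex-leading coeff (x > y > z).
First, degree: the shape is more complex than any degree-1 surface, so deg p = 2.
Next, symmetries: the surface is invariant under rotation about z: p = q(x² + y², z).
Next, observable constraints: a circular section at z = 0 has radius between 1 and 2; it meets the z-axis at z = 1 (among the integer gridlines).
Finally, assembling these constraints gives the stated polynomial.

2*x^2 + 2*y^2 + 3*z - 3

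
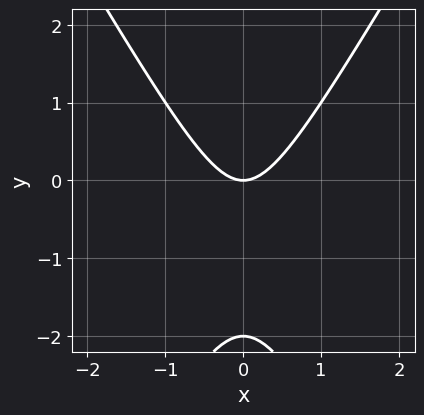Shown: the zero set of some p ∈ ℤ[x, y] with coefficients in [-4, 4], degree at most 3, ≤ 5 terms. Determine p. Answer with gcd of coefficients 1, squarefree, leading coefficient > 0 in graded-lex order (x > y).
3*x^2 - y^2 - 2*y

1. Degree: no degree-1 curve has this shape, so deg p = 2.
2. Symmetries: it's symmetric under x → −x, forcing even powers of x.
3. Against the integer gridlines: among the integer gridlines, it crosses the y-axis at y ∈ {-2, 0}; one x-axis crossing is at x = 0.
4. Putting this together gives p.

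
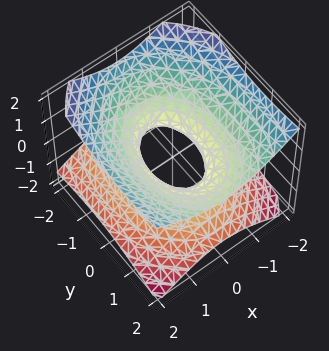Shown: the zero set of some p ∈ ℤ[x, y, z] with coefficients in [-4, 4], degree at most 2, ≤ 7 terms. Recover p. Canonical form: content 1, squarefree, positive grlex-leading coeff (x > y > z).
2*x^2 + y^2 - y*z - 3*z^2 - 1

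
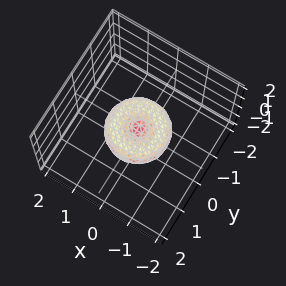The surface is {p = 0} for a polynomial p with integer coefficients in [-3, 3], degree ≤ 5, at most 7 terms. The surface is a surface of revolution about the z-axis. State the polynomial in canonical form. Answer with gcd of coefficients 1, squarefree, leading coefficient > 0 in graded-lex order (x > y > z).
1. The degree is 4 — a generic line meets the surface in up to 4 points.
2. By symmetry, the z-axis is an axis of rotation, so x and y enter only as x² + y².
3. Observable constraints: among the integer gridlines, it crosses the x-axis at x ∈ {-1, 0, 1}; a circular section at z = 0 has radius exactly 1; the y-axis gridline crossings are at y ∈ {-1, 0, 1}; one z-axis crossing is at z = 0.
4. Together with the visible shape, these determine p as stated.

x^4 + 2*x^2*y^2 + y^4 - x^2 - y^2 + 2*z^2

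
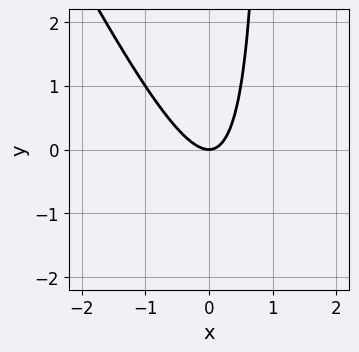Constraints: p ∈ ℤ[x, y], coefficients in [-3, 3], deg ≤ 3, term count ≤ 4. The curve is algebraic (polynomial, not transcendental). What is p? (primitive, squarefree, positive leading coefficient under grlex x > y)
1. deg p = 2. A generic line meets the curve in up to 2 points.
2. From the axis intercepts and sections: one x-axis crossing is at x = 0; one y-axis crossing is at y = 0.
3. Assembling these constraints gives the stated polynomial.

2*x^2 + x*y - y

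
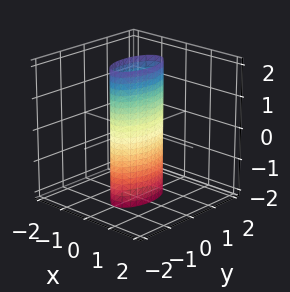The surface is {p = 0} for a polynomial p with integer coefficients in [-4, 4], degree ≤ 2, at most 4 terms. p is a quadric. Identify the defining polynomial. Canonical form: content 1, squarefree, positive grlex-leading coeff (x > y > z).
3*x^2 + y^2 - 1

deg p = 2. A cylinder; a quadric.
Symmetries: mirror symmetry x ↦ −x ⇒ only even powers of x; it's symmetric under z → −z, forcing even powers of z; it's symmetric under y → −y, forcing even powers of y.
From the visible intercepts: among the integer gridlines, it crosses the y-axis at y ∈ {-1, 1}; the surface avoids every integer z-axis point in the box.
Matching integer coefficients to the picture gives p.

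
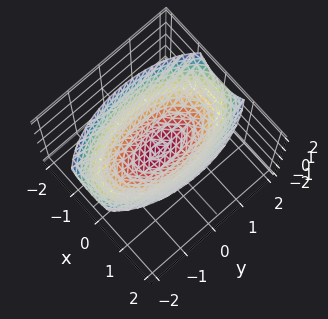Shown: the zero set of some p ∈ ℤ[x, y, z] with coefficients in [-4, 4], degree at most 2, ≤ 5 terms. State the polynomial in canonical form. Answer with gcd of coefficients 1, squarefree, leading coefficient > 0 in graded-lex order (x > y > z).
deg p = 2. A paraboloid; a quadric.
Symmetries: it's symmetric under y → −y, forcing even powers of y; the x ↦ −x reflection is a symmetry, so x appears only in even powers.
Reading off the gridlines: one z-axis crossing is at z = 0; it meets the y-axis at y = 0 (among the integer gridlines); it meets the x-axis at x = 0 (among the integer gridlines).
The integer polynomial consistent with all of this is the stated p.

3*x^2 + y^2 - 3*z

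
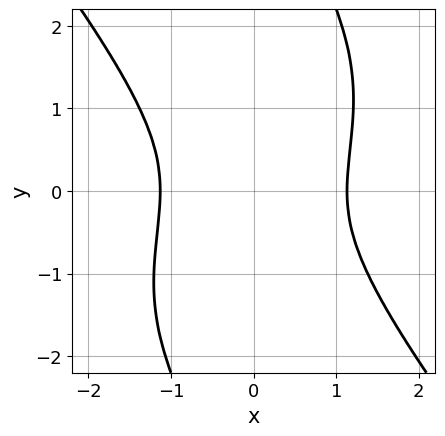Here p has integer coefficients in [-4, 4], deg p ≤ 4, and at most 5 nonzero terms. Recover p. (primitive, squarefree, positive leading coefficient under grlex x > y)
2*x^4 + x*y^3 - x^2 - 2*y^2 - 2

(a) deg p = 4. A generic line meets the curve in up to 4 points.
(b) Checking where it meets the axes: it misses every integer gridline on the y-axis.
(c) Assembling these constraints gives the stated polynomial.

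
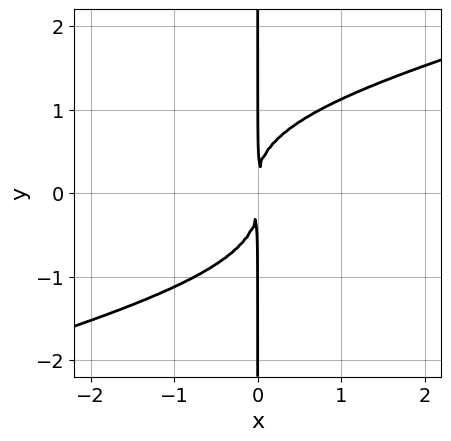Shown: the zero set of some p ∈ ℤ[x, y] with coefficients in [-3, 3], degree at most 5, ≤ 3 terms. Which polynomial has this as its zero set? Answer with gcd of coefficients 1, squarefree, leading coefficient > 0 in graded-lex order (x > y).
x^2*y^2 - 3*x*y^3 + 3*x^2

1. Degree: the shape is more complex than any degree-3 curve, so deg p = 4.
2. Against the integer gridlines: every point of the y-axis in the box is on the curve.
3. These observations pin down the coefficients.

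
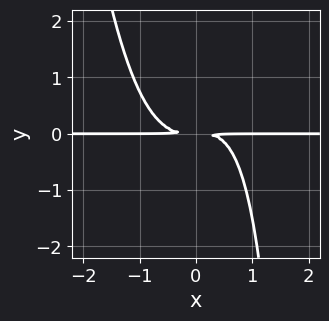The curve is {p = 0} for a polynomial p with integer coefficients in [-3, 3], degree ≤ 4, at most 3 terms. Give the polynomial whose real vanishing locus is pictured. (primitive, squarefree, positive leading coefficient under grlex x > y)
3*x^3*y - x*y^2 + 3*y^2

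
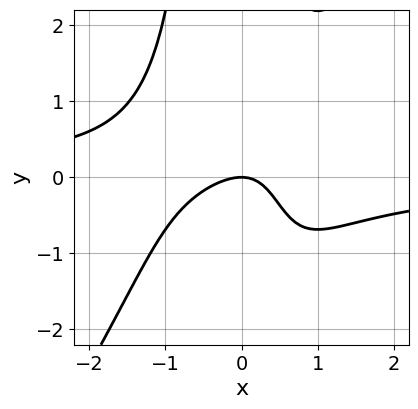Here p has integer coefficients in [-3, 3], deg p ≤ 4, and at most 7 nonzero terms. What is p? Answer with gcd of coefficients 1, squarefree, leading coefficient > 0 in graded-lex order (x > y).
3*x^3*y - 2*x^2*y^2 + 3*x^2 - 3*x*y + 3*y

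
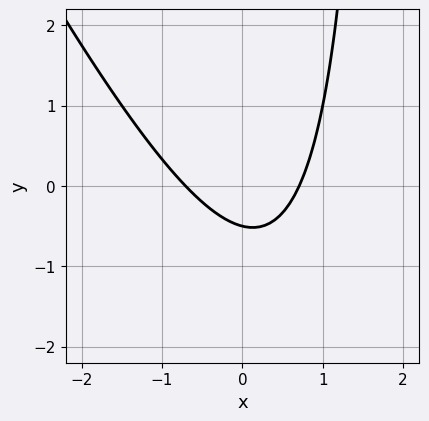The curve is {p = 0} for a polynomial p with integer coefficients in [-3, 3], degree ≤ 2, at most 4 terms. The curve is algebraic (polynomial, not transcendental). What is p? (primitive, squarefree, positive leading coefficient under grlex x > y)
2*x^2 + x*y - 2*y - 1

First, degree: the shape is more complex than any degree-1 curve, so deg p = 2.
Finally, solving for integer coefficients yields p as stated.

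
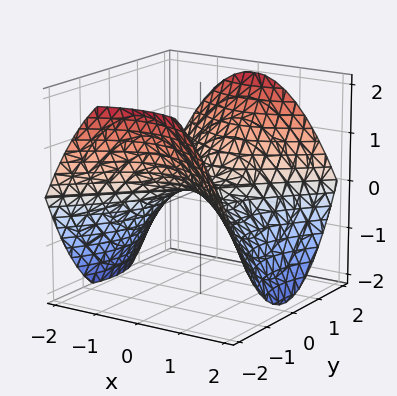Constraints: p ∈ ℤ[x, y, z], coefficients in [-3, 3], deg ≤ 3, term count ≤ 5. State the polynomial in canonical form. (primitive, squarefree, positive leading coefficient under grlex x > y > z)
First, deg p = 2.
Next, symmetries: the y ↦ −y reflection is a symmetry, so y appears only in even powers; it's symmetric under x → −x, forcing even powers of x.
Then, reading off the gridlines: it crosses the x-axis at the gridline x = 0; it meets the z-axis at z = 0 (among the integer gridlines); one y-axis crossing is at y = 0.
Finally, fitting integer coefficients to these (and the overall shape) gives p.

x^2 - y^2 + 2*z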